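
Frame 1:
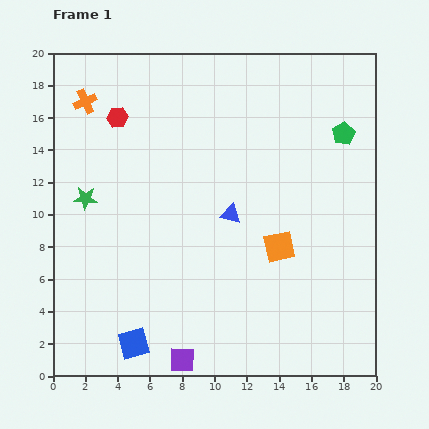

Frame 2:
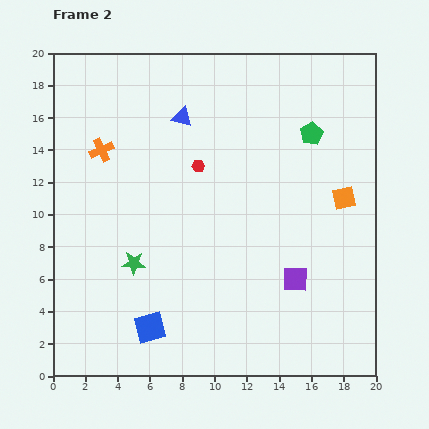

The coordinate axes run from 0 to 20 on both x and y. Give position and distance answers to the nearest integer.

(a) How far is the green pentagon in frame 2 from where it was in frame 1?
2

The green pentagon moved from (18, 15) to (16, 15), a distance of √(2² + 0²) ≈ 2.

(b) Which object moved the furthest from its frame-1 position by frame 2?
the purple square

(moved 9; next 7)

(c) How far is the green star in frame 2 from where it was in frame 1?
5

The green star moved from (2, 11) to (5, 7), a distance of √(3² + 4²) ≈ 5.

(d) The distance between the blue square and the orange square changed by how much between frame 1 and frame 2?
+3

Distance in frame 1: 11. Distance in frame 2: 14.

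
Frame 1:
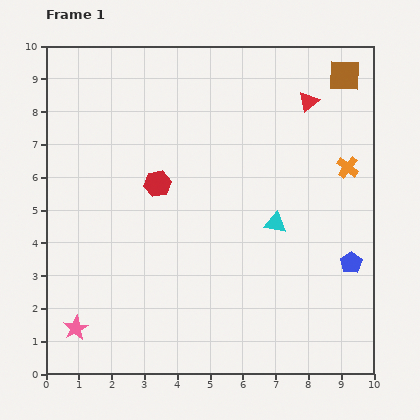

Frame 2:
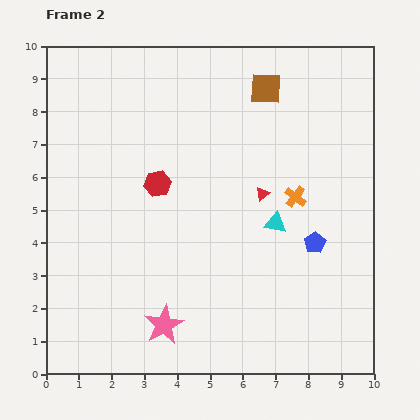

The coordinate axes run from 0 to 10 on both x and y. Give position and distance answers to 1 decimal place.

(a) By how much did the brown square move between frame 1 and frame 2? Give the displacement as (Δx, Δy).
(-2.4, -0.4)

The brown square was at (9.1, 9.1) in frame 1 and (6.7, 8.7) in frame 2.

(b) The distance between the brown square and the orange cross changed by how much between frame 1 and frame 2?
+0.6

Distance in frame 1: 2.8. Distance in frame 2: 3.4.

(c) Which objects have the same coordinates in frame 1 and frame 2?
the red hexagon, the cyan triangle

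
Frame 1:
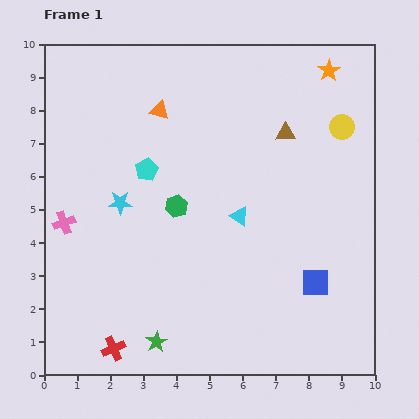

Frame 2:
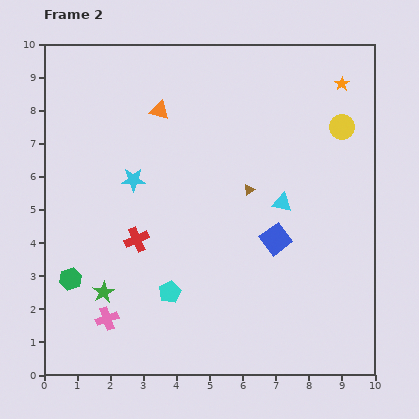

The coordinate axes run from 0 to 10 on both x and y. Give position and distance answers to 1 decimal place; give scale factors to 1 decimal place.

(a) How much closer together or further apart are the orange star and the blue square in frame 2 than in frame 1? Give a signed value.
-1.3

Distance in frame 1: 6.4. Distance in frame 2: 5.1.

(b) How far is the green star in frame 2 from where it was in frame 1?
2.2

The green star moved from (3.4, 1.0) to (1.8, 2.5), a distance of √(1.6² + 1.5²) ≈ 2.2.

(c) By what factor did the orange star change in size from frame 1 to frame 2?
0.6×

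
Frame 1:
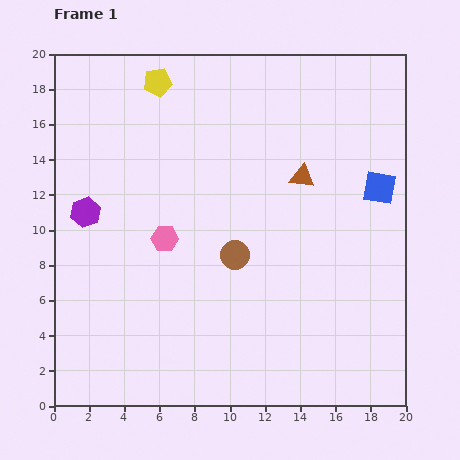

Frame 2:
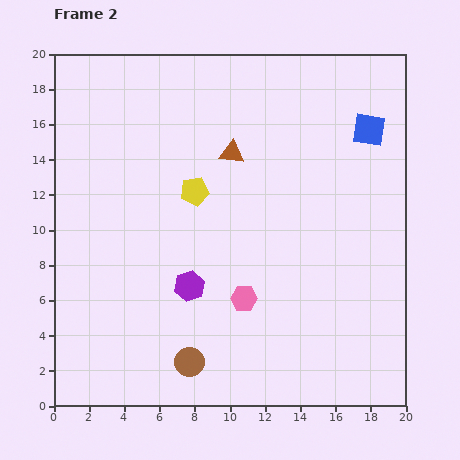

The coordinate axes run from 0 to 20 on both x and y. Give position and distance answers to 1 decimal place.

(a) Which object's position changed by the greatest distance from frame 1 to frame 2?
the purple hexagon

(moved 7.2; next 6.6)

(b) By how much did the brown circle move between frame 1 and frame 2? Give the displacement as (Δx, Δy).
(-2.6, -6.1)

The brown circle was at (10.3, 8.6) in frame 1 and (7.7, 2.5) in frame 2.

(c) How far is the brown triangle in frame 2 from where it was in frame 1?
4.2

The brown triangle moved from (14.1, 13.0) to (10.1, 14.4), a distance of √(4.0² + 1.4²) ≈ 4.2.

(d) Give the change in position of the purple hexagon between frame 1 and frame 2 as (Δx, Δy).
(5.9, -4.2)

The purple hexagon was at (1.8, 11.0) in frame 1 and (7.7, 6.8) in frame 2.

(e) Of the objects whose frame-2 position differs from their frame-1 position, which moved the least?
the blue square

(moved 3.4)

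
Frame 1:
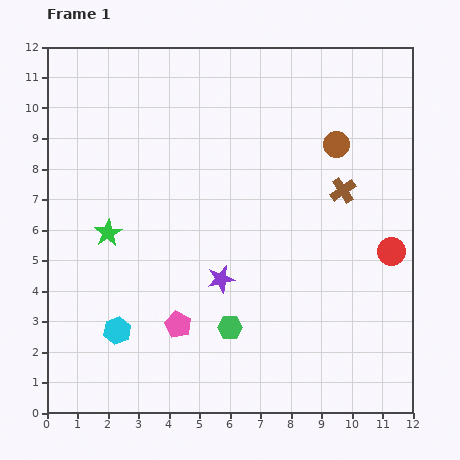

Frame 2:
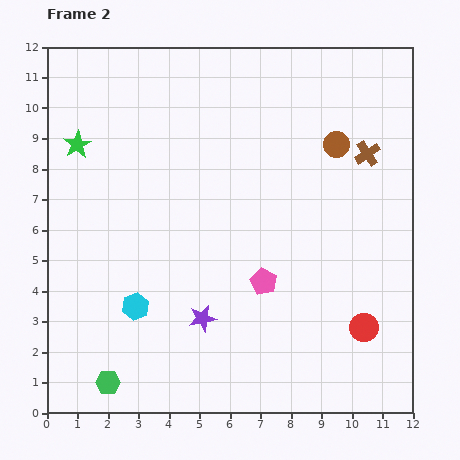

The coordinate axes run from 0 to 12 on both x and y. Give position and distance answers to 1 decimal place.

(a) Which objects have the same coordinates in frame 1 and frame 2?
the brown circle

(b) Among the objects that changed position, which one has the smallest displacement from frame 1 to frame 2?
the cyan hexagon

(moved 1.0)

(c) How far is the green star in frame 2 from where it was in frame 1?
3.1

The green star moved from (2.0, 5.9) to (1.0, 8.8), a distance of √(1.0² + 2.9²) ≈ 3.1.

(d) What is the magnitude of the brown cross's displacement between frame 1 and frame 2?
1.4

The brown cross moved from (9.7, 7.3) to (10.5, 8.5), a distance of √(0.8² + 1.2²) ≈ 1.4.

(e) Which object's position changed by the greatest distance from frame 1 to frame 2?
the green hexagon

(moved 4.4; next 3.1)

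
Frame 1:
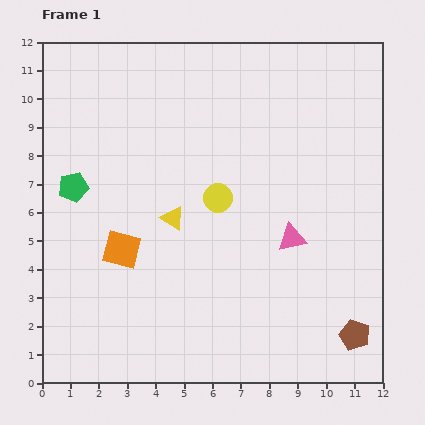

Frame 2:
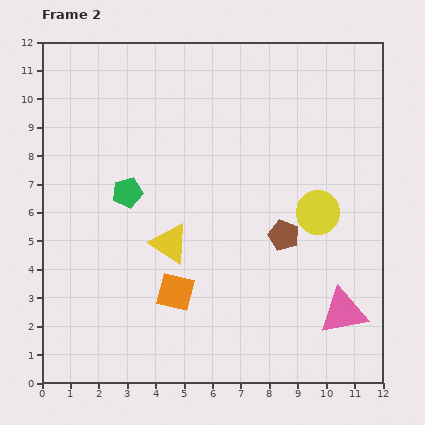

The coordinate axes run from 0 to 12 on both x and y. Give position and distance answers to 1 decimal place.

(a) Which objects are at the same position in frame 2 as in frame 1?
none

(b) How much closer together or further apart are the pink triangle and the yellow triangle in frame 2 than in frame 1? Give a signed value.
+2.3

Distance in frame 1: 4.3. Distance in frame 2: 6.6.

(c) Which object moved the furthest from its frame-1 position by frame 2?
the brown pentagon

(moved 4.3; next 3.5)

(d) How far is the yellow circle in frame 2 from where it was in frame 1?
3.5

The yellow circle moved from (6.2, 6.5) to (9.7, 6.0), a distance of √(3.5² + 0.5²) ≈ 3.5.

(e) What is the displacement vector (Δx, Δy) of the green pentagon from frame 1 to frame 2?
(1.9, -0.2)

The green pentagon was at (1.1, 6.9) in frame 1 and (3.0, 6.7) in frame 2.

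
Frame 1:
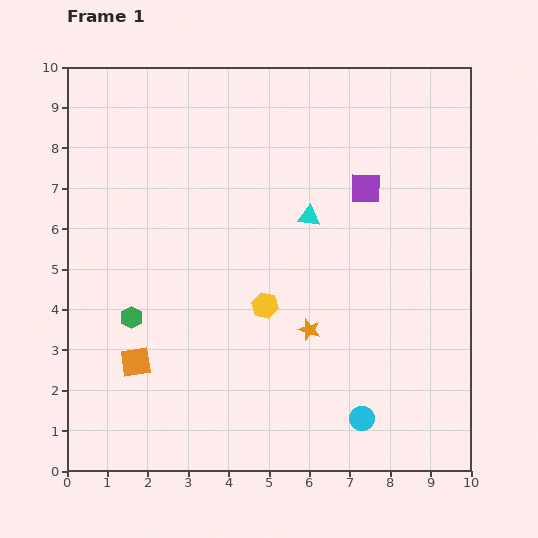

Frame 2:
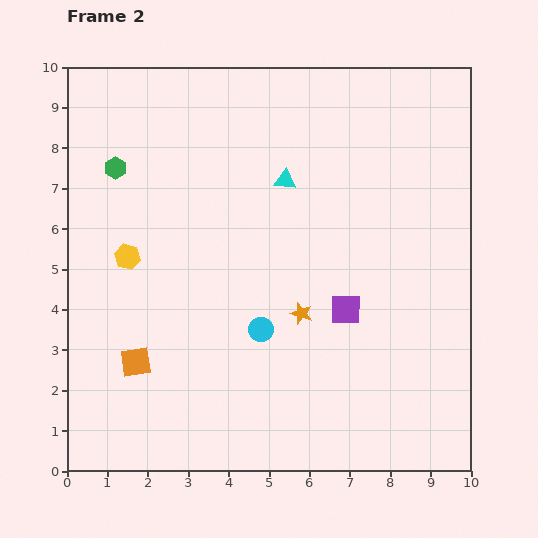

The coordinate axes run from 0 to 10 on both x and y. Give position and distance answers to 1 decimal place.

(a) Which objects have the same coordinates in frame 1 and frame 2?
the orange square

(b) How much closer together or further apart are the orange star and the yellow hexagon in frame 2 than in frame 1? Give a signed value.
+3.2

Distance in frame 1: 1.3. Distance in frame 2: 4.5.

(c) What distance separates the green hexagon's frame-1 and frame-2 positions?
3.7

The green hexagon moved from (1.6, 3.8) to (1.2, 7.5), a distance of √(0.4² + 3.7²) ≈ 3.7.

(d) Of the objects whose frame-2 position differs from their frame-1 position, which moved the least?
the orange star

(moved 0.4)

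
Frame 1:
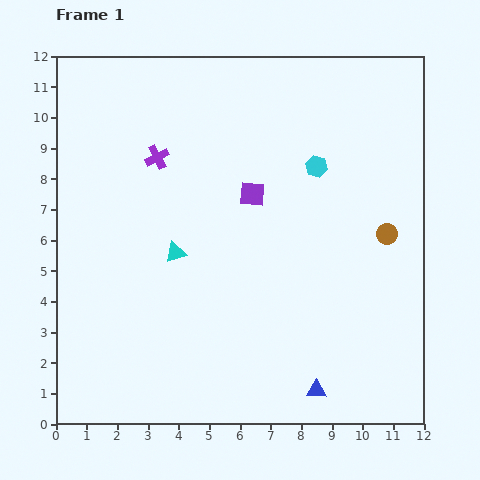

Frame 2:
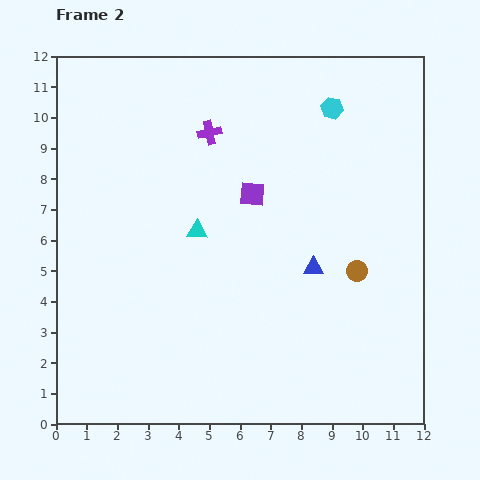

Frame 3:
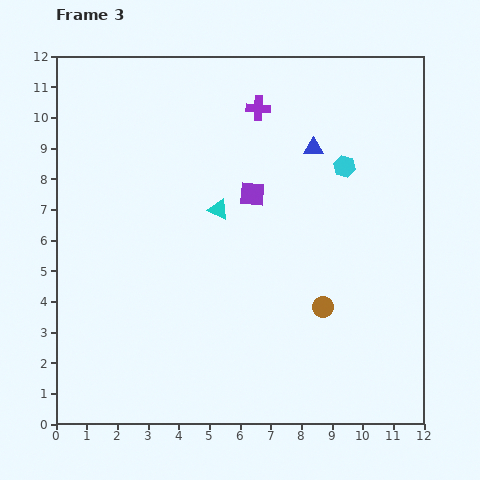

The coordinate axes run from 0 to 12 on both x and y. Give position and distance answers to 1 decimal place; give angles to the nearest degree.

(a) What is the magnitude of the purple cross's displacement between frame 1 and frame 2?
1.9

The purple cross moved from (3.3, 8.7) to (5.0, 9.5), a distance of √(1.7² + 0.8²) ≈ 1.9.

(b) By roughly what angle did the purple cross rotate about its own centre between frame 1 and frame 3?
30° clockwise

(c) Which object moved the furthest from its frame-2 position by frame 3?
the blue triangle

(moved 3.9; next 1.9)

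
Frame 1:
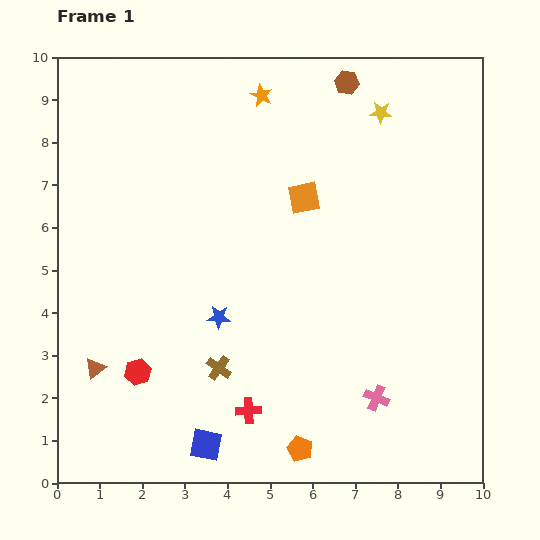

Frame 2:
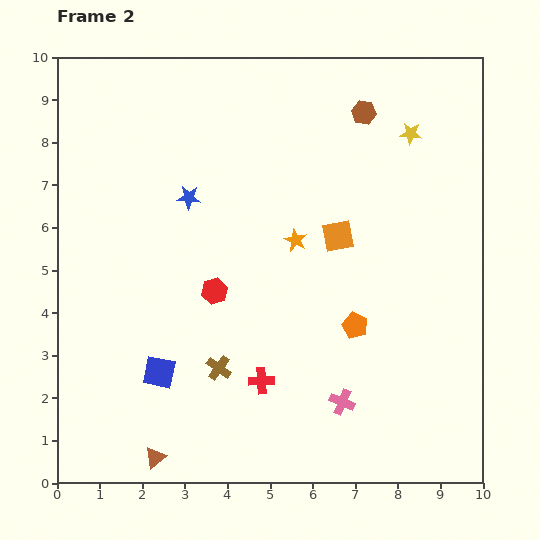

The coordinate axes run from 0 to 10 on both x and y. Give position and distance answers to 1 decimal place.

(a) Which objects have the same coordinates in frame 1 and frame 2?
the brown cross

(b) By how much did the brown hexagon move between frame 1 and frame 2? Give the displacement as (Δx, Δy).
(0.4, -0.7)

The brown hexagon was at (6.8, 9.4) in frame 1 and (7.2, 8.7) in frame 2.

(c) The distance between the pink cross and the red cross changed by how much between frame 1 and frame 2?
-1.0

Distance in frame 1: 3.0. Distance in frame 2: 2.0.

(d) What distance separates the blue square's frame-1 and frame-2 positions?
2.0

The blue square moved from (3.5, 0.9) to (2.4, 2.6), a distance of √(1.1² + 1.7²) ≈ 2.0.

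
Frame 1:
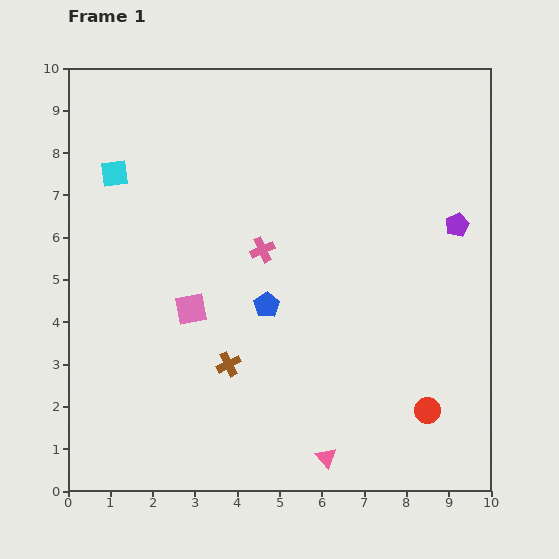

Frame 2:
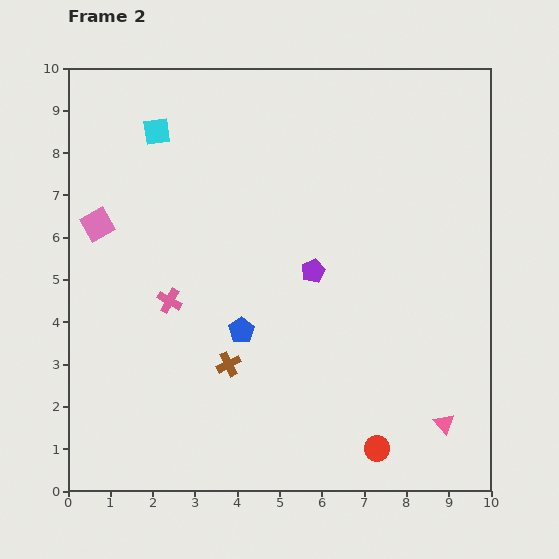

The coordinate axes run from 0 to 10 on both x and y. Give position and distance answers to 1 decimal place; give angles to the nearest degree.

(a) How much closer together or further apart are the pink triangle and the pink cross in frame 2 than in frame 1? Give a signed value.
+2.0

Distance in frame 1: 5.1. Distance in frame 2: 7.1.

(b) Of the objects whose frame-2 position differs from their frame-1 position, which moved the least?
the blue pentagon

(moved 0.8)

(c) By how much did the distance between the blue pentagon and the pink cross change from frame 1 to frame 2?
+0.5

Distance in frame 1: 1.3. Distance in frame 2: 1.8.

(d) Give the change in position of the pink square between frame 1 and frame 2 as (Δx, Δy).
(-2.2, 2.0)

The pink square was at (2.9, 4.3) in frame 1 and (0.7, 6.3) in frame 2.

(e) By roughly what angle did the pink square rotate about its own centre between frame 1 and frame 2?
18° counter-clockwise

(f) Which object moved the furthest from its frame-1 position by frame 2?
the purple pentagon

(moved 3.6; next 3.0)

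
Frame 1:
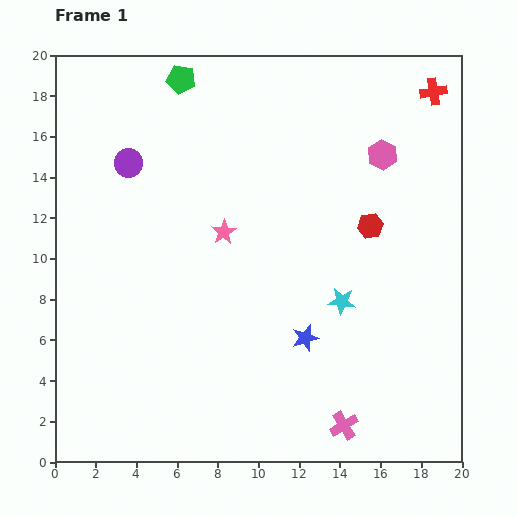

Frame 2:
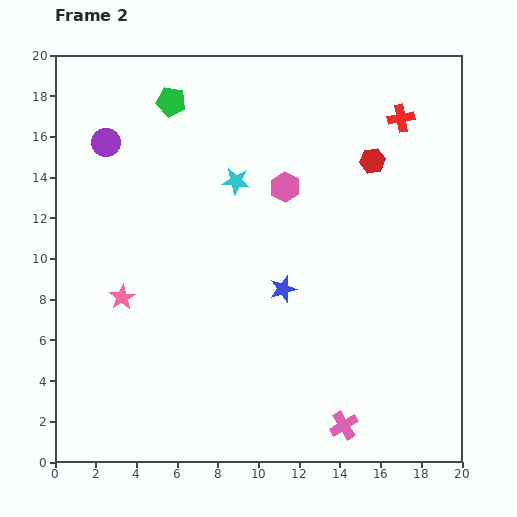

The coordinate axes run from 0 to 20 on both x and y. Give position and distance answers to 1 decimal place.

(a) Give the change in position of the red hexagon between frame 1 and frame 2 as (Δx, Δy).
(0.1, 3.2)

The red hexagon was at (15.5, 11.6) in frame 1 and (15.6, 14.8) in frame 2.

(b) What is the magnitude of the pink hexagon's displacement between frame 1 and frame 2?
5.1

The pink hexagon moved from (16.1, 15.1) to (11.3, 13.5), a distance of √(4.8² + 1.6²) ≈ 5.1.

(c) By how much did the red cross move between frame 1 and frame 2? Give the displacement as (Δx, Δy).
(-1.6, -1.3)

The red cross was at (18.6, 18.2) in frame 1 and (17.0, 16.9) in frame 2.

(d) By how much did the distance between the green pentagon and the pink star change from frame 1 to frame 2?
+2.1

Distance in frame 1: 7.8. Distance in frame 2: 9.9.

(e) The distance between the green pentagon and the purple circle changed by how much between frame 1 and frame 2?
-1.1

Distance in frame 1: 4.9. Distance in frame 2: 3.8.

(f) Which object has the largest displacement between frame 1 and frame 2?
the cyan star

(moved 7.9; next 5.9)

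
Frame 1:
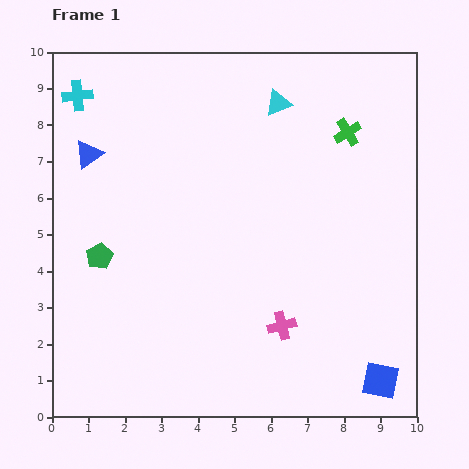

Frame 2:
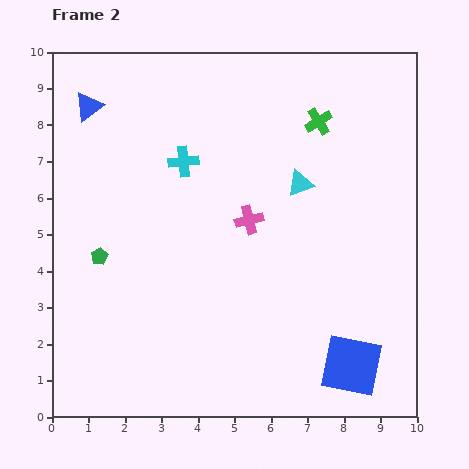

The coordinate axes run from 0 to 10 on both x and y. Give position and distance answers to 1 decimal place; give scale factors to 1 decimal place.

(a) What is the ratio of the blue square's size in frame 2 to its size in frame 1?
1.6×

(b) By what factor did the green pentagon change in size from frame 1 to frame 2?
0.6×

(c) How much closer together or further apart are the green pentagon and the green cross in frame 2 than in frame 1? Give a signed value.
-0.6

Distance in frame 1: 7.6. Distance in frame 2: 7.0.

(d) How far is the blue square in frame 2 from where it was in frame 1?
0.9

The blue square moved from (9.0, 1.0) to (8.2, 1.4), a distance of √(0.8² + 0.4²) ≈ 0.9.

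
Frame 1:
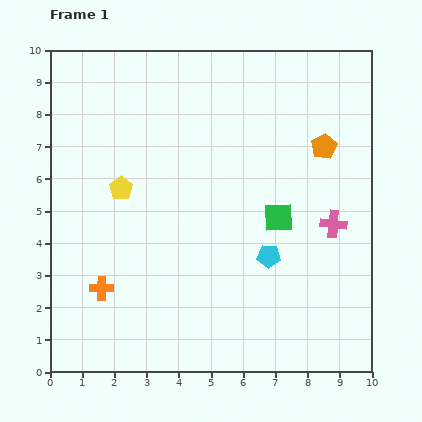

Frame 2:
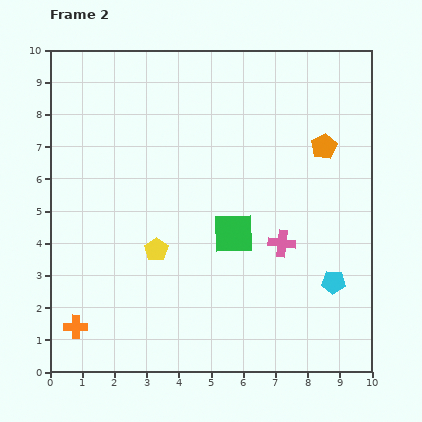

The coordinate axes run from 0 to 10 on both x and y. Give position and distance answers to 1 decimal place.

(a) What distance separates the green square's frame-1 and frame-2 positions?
1.5

The green square moved from (7.1, 4.8) to (5.7, 4.3), a distance of √(1.4² + 0.5²) ≈ 1.5.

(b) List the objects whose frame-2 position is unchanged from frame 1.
the orange pentagon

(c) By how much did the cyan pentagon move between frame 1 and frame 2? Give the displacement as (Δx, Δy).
(2.0, -0.8)

The cyan pentagon was at (6.8, 3.6) in frame 1 and (8.8, 2.8) in frame 2.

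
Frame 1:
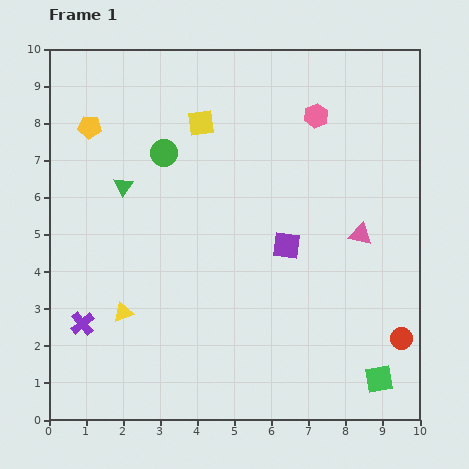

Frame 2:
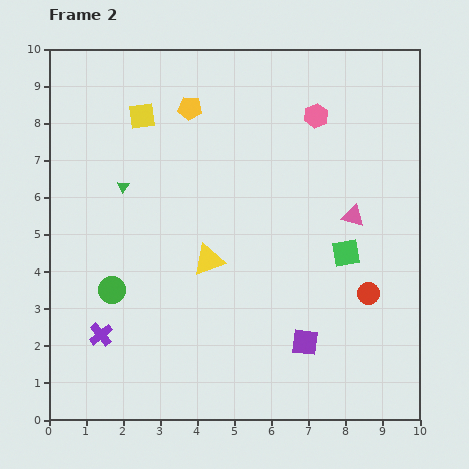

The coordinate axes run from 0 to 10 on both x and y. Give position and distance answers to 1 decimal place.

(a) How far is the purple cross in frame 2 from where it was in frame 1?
0.6

The purple cross moved from (0.9, 2.6) to (1.4, 2.3), a distance of √(0.5² + 0.3²) ≈ 0.6.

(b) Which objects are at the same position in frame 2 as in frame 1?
the pink hexagon, the green triangle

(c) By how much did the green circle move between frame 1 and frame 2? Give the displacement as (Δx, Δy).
(-1.4, -3.7)

The green circle was at (3.1, 7.2) in frame 1 and (1.7, 3.5) in frame 2.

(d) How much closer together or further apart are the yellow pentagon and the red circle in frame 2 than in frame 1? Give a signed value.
-3.3

Distance in frame 1: 10.2. Distance in frame 2: 6.9.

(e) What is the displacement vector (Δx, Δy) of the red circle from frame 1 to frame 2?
(-0.9, 1.2)

The red circle was at (9.5, 2.2) in frame 1 and (8.6, 3.4) in frame 2.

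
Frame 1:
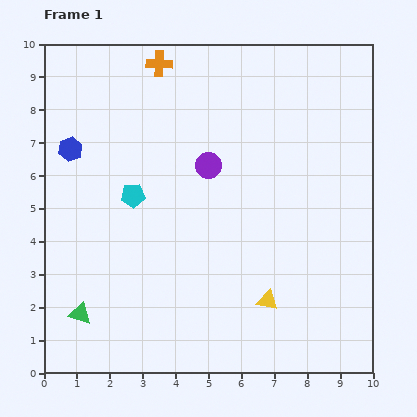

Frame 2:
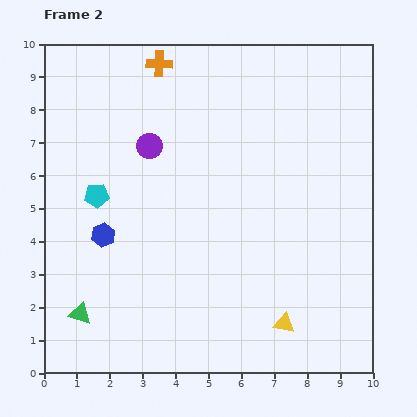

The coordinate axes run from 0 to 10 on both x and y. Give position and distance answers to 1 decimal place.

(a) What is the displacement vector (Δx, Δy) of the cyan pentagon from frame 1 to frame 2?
(-1.1, 0.0)

The cyan pentagon was at (2.7, 5.4) in frame 1 and (1.6, 5.4) in frame 2.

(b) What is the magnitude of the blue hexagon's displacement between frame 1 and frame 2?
2.8

The blue hexagon moved from (0.8, 6.8) to (1.8, 4.2), a distance of √(1.0² + 2.6²) ≈ 2.8.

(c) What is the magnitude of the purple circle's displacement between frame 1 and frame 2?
1.9

The purple circle moved from (5.0, 6.3) to (3.2, 6.9), a distance of √(1.8² + 0.6²) ≈ 1.9.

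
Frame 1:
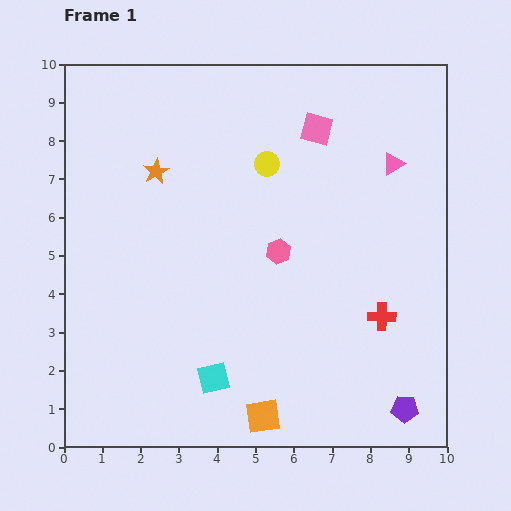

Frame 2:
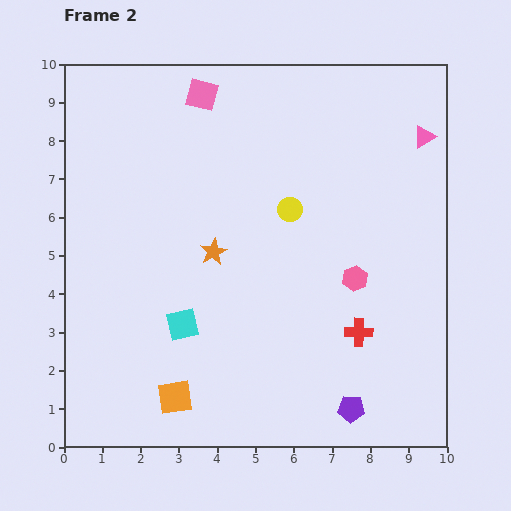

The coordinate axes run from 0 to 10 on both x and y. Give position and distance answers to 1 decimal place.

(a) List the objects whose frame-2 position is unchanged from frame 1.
none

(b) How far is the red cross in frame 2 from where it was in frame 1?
0.7

The red cross moved from (8.3, 3.4) to (7.7, 3.0), a distance of √(0.6² + 0.4²) ≈ 0.7.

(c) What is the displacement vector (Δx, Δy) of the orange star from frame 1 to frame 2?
(1.5, -2.1)

The orange star was at (2.4, 7.2) in frame 1 and (3.9, 5.1) in frame 2.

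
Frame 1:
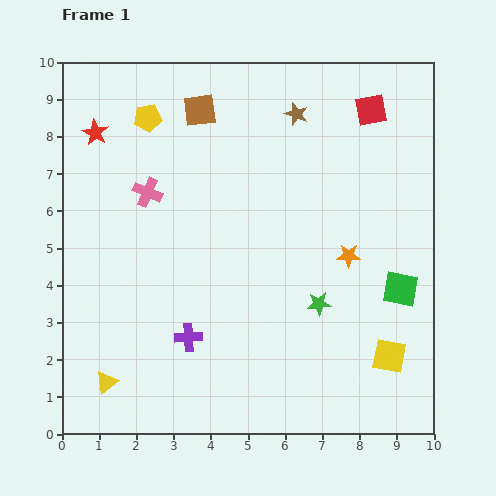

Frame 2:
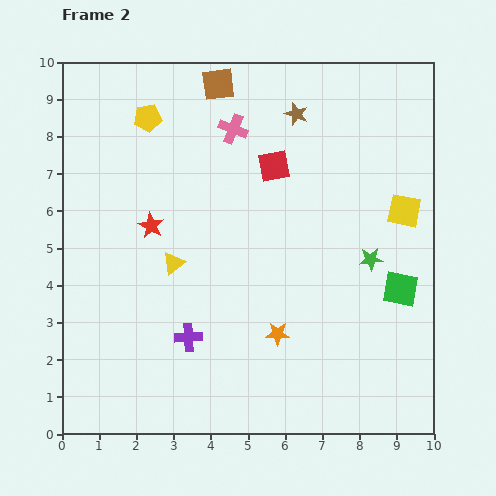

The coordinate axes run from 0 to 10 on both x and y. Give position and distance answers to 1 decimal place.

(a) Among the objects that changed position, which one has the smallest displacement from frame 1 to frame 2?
the brown square

(moved 0.9)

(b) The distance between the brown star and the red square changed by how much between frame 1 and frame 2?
-0.5

Distance in frame 1: 2.0. Distance in frame 2: 1.5.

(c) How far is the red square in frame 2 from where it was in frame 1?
3.0

The red square moved from (8.3, 8.7) to (5.7, 7.2), a distance of √(2.6² + 1.5²) ≈ 3.0.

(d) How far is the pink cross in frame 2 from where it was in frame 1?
2.9

The pink cross moved from (2.3, 6.5) to (4.6, 8.2), a distance of √(2.3² + 1.7²) ≈ 2.9.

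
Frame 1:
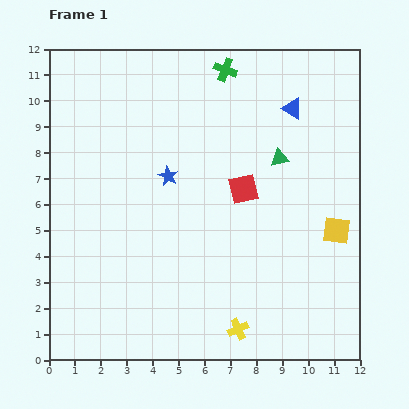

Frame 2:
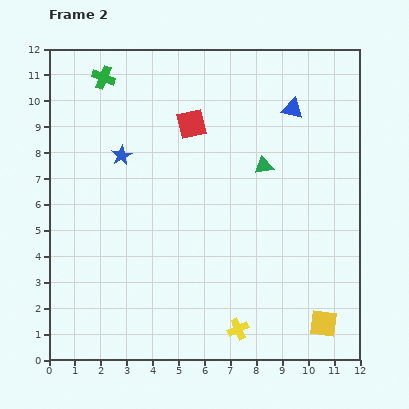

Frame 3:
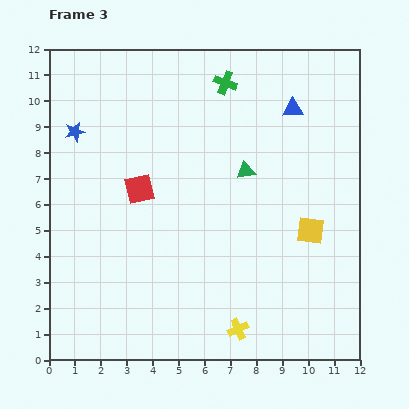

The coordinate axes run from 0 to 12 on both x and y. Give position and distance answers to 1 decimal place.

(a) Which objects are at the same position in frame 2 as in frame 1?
the yellow cross, the blue triangle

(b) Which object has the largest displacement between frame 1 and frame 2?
the green cross

(moved 4.7; next 3.6)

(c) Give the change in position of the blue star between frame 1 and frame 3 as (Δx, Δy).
(-3.6, 1.7)

The blue star was at (4.6, 7.1) in frame 1 and (1.0, 8.8) in frame 3.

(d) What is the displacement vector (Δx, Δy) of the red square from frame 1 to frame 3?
(-4.0, 0.0)

The red square was at (7.5, 6.6) in frame 1 and (3.5, 6.6) in frame 3.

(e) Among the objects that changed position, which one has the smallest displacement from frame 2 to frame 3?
the green triangle

(moved 0.7)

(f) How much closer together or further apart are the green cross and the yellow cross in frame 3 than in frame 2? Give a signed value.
-1.5

Distance in frame 2: 11.0. Distance in frame 3: 9.5.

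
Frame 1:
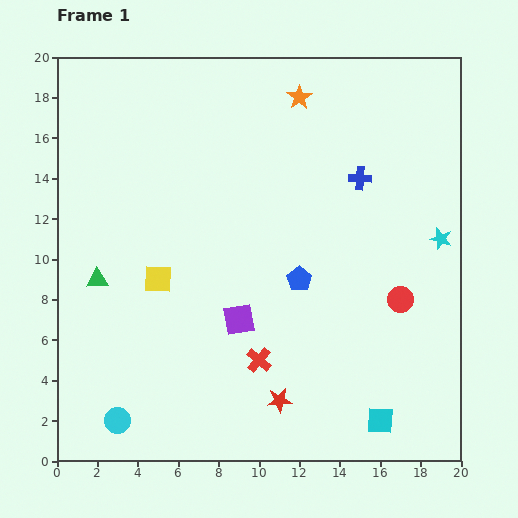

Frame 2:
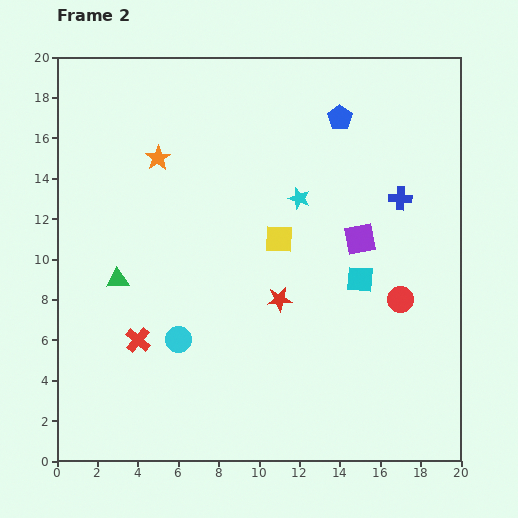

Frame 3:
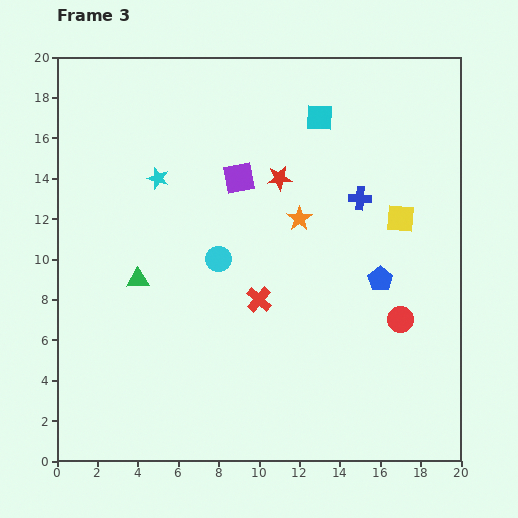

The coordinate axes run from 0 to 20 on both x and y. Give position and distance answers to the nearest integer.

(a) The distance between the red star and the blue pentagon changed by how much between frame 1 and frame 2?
+3

Distance in frame 1: 6. Distance in frame 2: 9.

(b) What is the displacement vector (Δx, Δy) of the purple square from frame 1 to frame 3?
(0, 7)

The purple square was at (9, 7) in frame 1 and (9, 14) in frame 3.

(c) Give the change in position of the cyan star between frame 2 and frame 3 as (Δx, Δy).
(-7, 1)

The cyan star was at (12, 13) in frame 2 and (5, 14) in frame 3.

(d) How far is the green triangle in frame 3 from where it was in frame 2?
1

The green triangle moved from (3, 9) to (4, 9), a distance of √(1² + 0²) ≈ 1.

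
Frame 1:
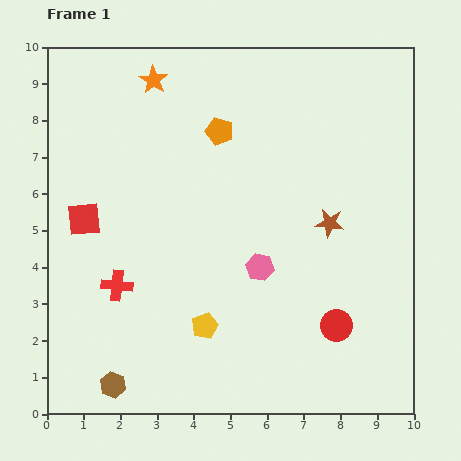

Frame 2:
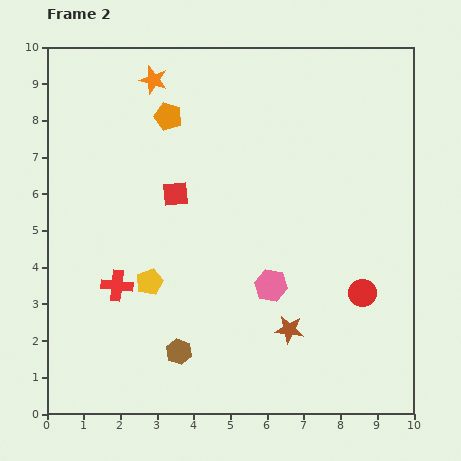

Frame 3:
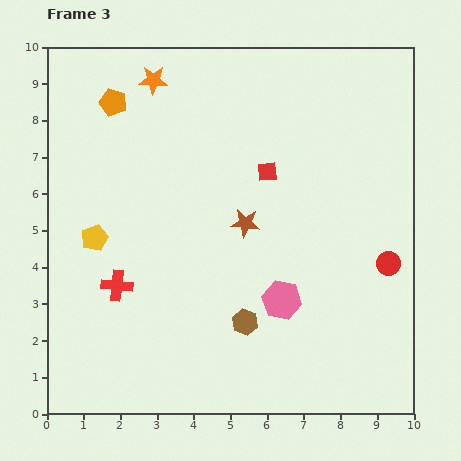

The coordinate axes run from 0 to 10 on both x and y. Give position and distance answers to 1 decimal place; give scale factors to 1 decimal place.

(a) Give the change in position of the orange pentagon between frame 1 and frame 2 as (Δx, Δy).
(-1.4, 0.4)

The orange pentagon was at (4.7, 7.7) in frame 1 and (3.3, 8.1) in frame 2.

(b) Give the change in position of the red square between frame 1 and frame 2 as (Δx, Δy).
(2.5, 0.7)

The red square was at (1.0, 5.3) in frame 1 and (3.5, 6.0) in frame 2.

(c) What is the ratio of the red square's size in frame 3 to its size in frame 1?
0.6×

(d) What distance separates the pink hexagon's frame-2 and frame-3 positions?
0.5

The pink hexagon moved from (6.1, 3.5) to (6.4, 3.1), a distance of √(0.3² + 0.4²) ≈ 0.5.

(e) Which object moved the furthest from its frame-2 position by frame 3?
the brown star

(moved 3.1; next 2.6)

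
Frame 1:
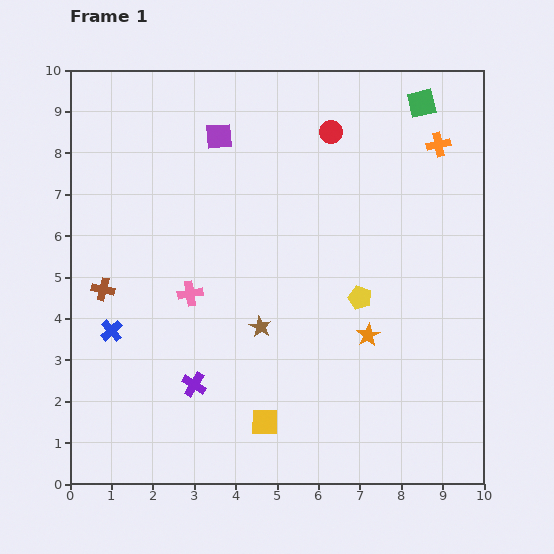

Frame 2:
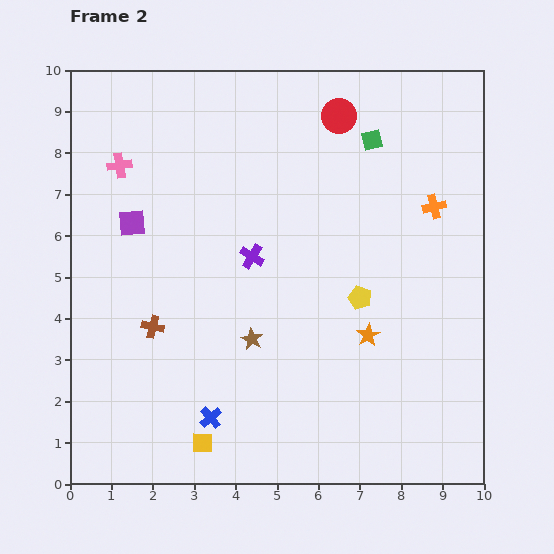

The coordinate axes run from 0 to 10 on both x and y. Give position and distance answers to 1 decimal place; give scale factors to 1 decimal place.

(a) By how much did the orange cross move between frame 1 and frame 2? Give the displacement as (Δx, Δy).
(-0.1, -1.5)

The orange cross was at (8.9, 8.2) in frame 1 and (8.8, 6.7) in frame 2.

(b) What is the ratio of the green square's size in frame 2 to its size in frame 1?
0.7×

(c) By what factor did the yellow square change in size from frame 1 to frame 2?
0.7×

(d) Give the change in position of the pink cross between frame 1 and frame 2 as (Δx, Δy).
(-1.7, 3.1)

The pink cross was at (2.9, 4.6) in frame 1 and (1.2, 7.7) in frame 2.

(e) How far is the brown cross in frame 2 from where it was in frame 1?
1.5

The brown cross moved from (0.8, 4.7) to (2.0, 3.8), a distance of √(1.2² + 0.9²) ≈ 1.5.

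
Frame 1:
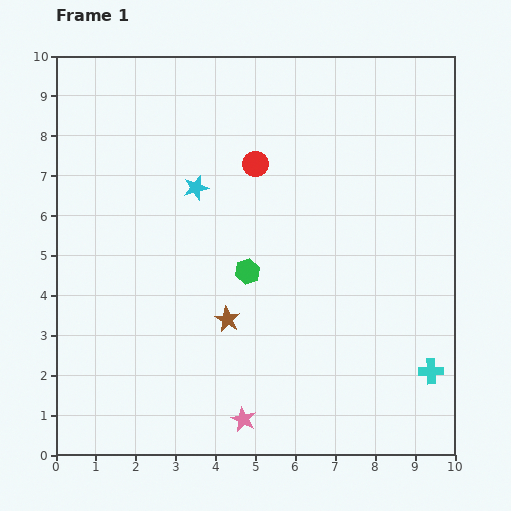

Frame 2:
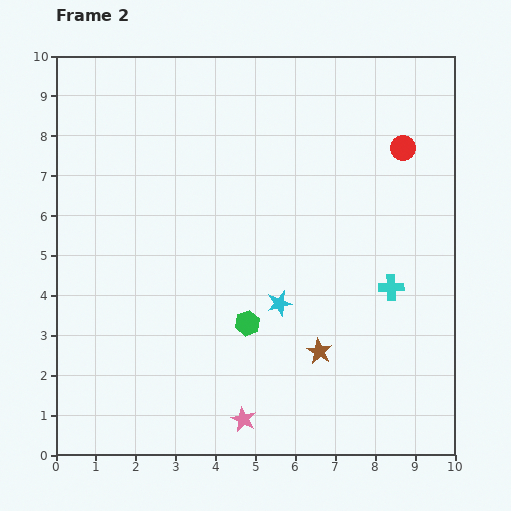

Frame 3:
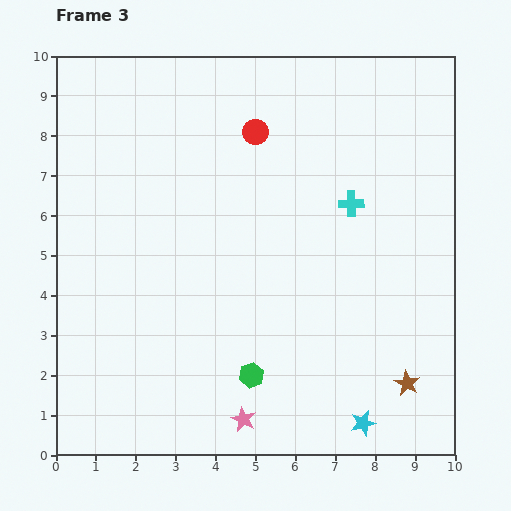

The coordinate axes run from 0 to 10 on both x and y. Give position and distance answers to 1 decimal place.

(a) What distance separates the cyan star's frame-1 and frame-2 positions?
3.6

The cyan star moved from (3.5, 6.7) to (5.6, 3.8), a distance of √(2.1² + 2.9²) ≈ 3.6.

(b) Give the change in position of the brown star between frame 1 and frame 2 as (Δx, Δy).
(2.3, -0.8)

The brown star was at (4.3, 3.4) in frame 1 and (6.6, 2.6) in frame 2.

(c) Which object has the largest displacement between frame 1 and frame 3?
the cyan star

(moved 7.2; next 4.8)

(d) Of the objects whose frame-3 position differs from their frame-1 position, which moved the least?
the red circle

(moved 0.8)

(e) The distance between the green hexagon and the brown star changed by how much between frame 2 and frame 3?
+2.0

Distance in frame 2: 1.9. Distance in frame 3: 3.9.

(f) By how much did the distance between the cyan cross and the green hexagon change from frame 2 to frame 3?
+1.3

Distance in frame 2: 3.7. Distance in frame 3: 5.0.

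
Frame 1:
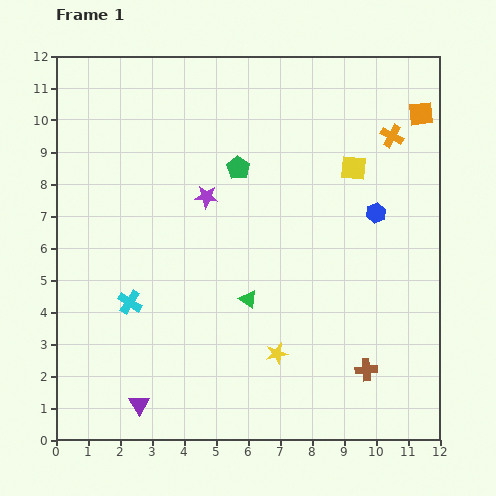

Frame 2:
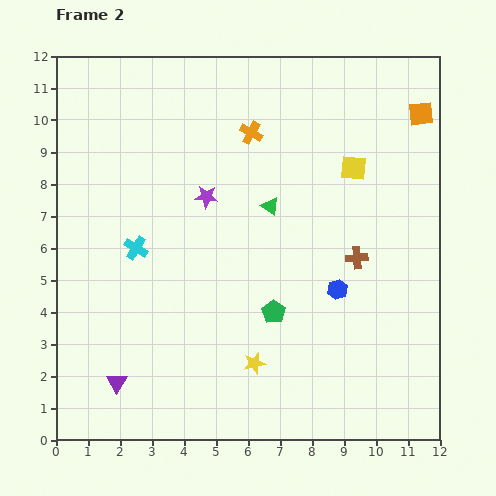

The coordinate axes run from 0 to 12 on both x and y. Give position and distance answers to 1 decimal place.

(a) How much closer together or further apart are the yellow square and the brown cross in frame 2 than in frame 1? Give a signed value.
-3.5

Distance in frame 1: 6.3. Distance in frame 2: 2.8.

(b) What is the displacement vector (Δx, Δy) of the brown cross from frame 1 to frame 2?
(-0.3, 3.5)

The brown cross was at (9.7, 2.2) in frame 1 and (9.4, 5.7) in frame 2.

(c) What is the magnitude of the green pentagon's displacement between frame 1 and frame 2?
4.6

The green pentagon moved from (5.7, 8.5) to (6.8, 4.0), a distance of √(1.1² + 4.5²) ≈ 4.6.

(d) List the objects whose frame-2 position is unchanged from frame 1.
the yellow square, the purple star, the orange square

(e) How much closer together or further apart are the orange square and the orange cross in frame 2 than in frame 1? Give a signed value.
+4.2

Distance in frame 1: 1.1. Distance in frame 2: 5.3.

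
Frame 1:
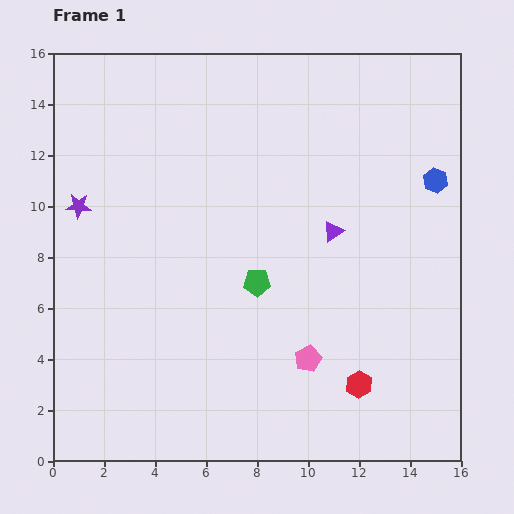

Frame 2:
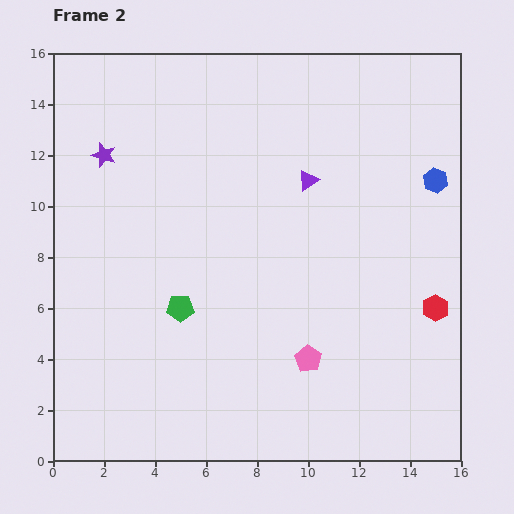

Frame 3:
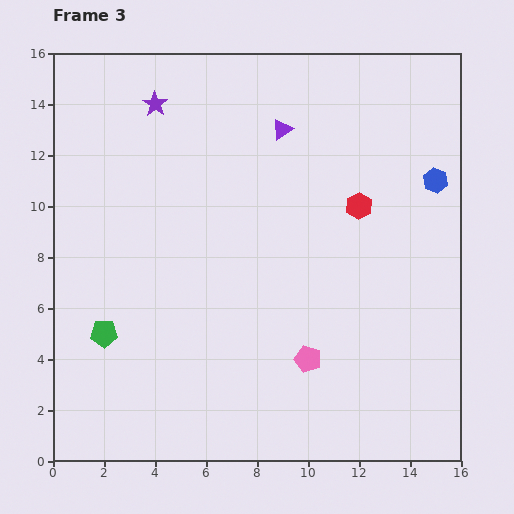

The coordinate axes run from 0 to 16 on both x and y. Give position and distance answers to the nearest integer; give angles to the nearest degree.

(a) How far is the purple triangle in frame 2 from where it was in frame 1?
2

The purple triangle moved from (11, 9) to (10, 11), a distance of √(1² + 2²) ≈ 2.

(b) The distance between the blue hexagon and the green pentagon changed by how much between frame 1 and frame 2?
+3

Distance in frame 1: 8. Distance in frame 2: 11.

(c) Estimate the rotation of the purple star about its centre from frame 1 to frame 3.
30° clockwise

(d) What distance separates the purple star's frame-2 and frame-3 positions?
3

The purple star moved from (2, 12) to (4, 14), a distance of √(2² + 2²) ≈ 3.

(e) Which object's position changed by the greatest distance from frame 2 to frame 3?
the red hexagon

(moved 5; next 3)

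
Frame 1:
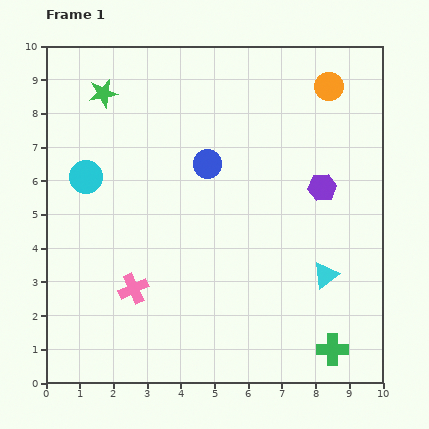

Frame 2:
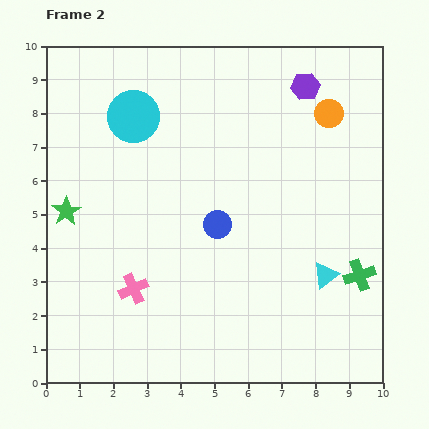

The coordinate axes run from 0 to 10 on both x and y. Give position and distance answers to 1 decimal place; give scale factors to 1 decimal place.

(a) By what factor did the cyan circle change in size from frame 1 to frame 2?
1.6×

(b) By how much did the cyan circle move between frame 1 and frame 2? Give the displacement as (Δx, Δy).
(1.4, 1.8)

The cyan circle was at (1.2, 6.1) in frame 1 and (2.6, 7.9) in frame 2.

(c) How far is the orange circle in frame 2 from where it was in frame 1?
0.8

The orange circle moved from (8.4, 8.8) to (8.4, 8.0), a distance of √(0.0² + 0.8²) ≈ 0.8.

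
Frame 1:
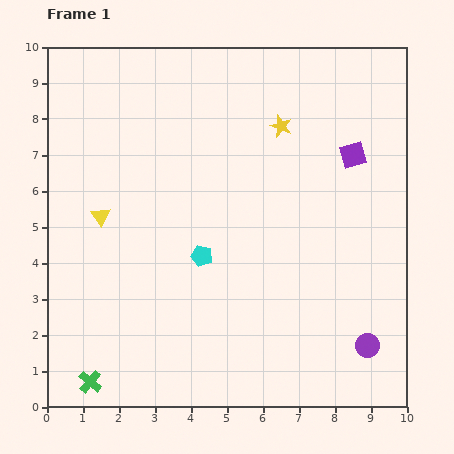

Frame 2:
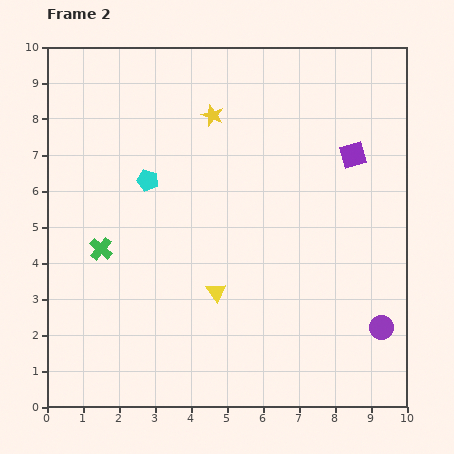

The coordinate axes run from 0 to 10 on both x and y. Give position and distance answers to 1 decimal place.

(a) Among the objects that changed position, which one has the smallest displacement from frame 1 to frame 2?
the purple circle

(moved 0.6)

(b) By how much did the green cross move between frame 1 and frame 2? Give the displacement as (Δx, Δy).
(0.3, 3.7)

The green cross was at (1.2, 0.7) in frame 1 and (1.5, 4.4) in frame 2.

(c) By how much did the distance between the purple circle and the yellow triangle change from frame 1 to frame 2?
-3.5

Distance in frame 1: 8.2. Distance in frame 2: 4.7.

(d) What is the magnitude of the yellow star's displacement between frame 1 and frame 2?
1.9

The yellow star moved from (6.5, 7.8) to (4.6, 8.1), a distance of √(1.9² + 0.3²) ≈ 1.9.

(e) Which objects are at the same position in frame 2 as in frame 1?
the purple square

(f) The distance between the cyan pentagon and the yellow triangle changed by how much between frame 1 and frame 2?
+0.6

Distance in frame 1: 3.0. Distance in frame 2: 3.6.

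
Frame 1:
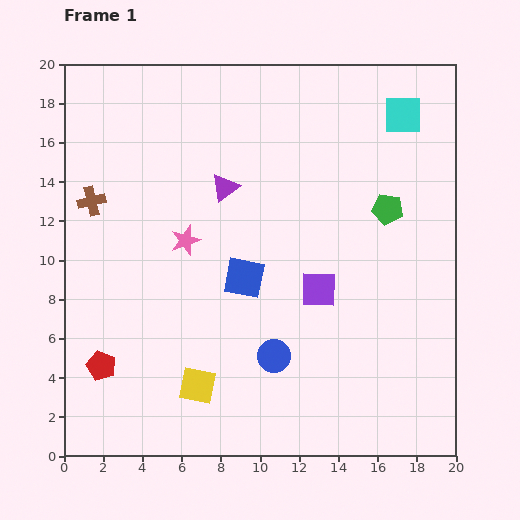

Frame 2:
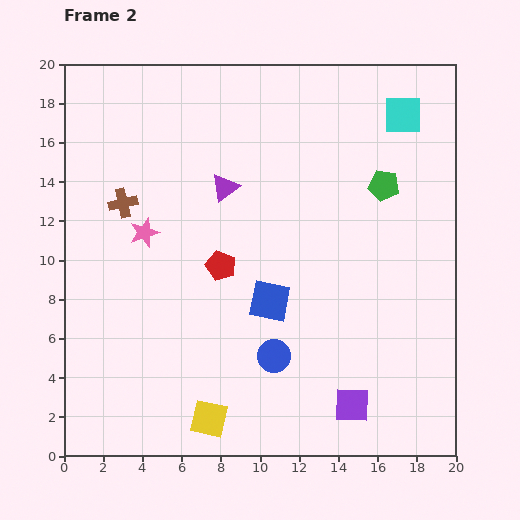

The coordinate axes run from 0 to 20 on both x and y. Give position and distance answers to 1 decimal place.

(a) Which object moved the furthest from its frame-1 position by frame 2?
the red pentagon

(moved 8.0; next 6.1)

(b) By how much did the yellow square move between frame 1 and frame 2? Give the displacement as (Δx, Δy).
(0.6, -1.7)

The yellow square was at (6.8, 3.6) in frame 1 and (7.4, 1.9) in frame 2.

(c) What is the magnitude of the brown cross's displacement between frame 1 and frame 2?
1.6

The brown cross moved from (1.4, 13.0) to (3.0, 12.9), a distance of √(1.6² + 0.1²) ≈ 1.6.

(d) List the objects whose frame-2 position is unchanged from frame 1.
the purple triangle, the blue circle, the cyan square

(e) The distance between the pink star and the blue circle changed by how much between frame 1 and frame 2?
+1.7

Distance in frame 1: 7.4. Distance in frame 2: 9.1.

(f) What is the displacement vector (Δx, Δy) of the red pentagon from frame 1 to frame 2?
(6.1, 5.1)

The red pentagon was at (1.9, 4.6) in frame 1 and (8.0, 9.7) in frame 2.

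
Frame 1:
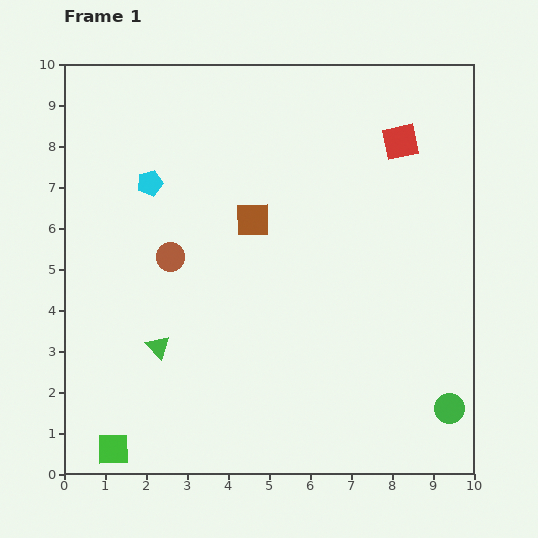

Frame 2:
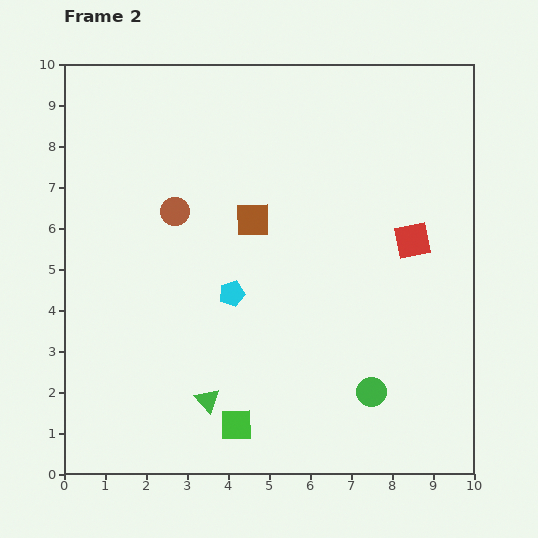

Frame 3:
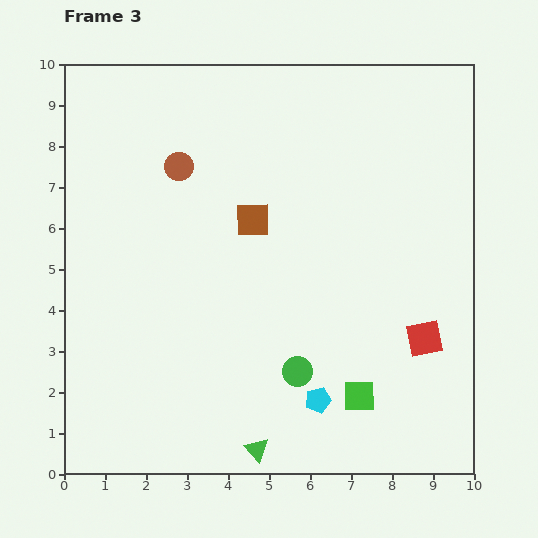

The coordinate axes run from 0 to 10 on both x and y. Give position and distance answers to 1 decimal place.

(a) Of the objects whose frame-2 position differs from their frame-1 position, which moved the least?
the brown circle

(moved 1.1)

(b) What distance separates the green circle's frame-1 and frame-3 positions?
3.8

The green circle moved from (9.4, 1.6) to (5.7, 2.5), a distance of √(3.7² + 0.9²) ≈ 3.8.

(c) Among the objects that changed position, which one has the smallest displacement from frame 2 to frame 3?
the brown circle

(moved 1.1)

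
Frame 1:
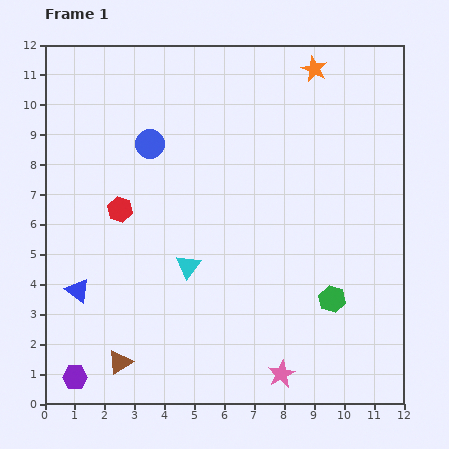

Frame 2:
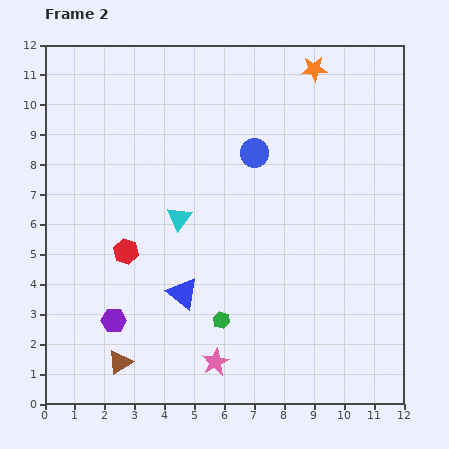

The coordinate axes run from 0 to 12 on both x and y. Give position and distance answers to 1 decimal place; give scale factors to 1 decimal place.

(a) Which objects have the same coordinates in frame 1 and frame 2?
the orange star, the brown triangle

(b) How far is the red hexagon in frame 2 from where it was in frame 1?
1.4

The red hexagon moved from (2.5, 6.5) to (2.7, 5.1), a distance of √(0.2² + 1.4²) ≈ 1.4.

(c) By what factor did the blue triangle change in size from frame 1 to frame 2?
1.3×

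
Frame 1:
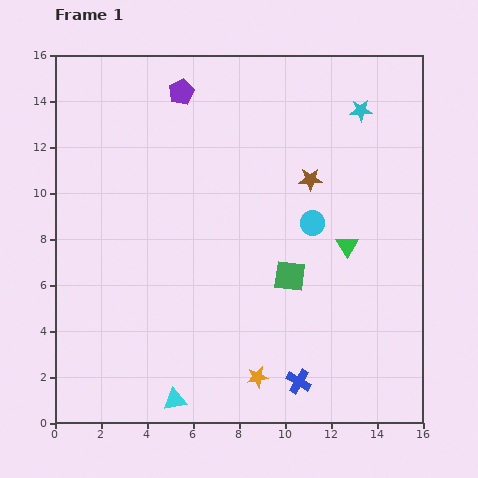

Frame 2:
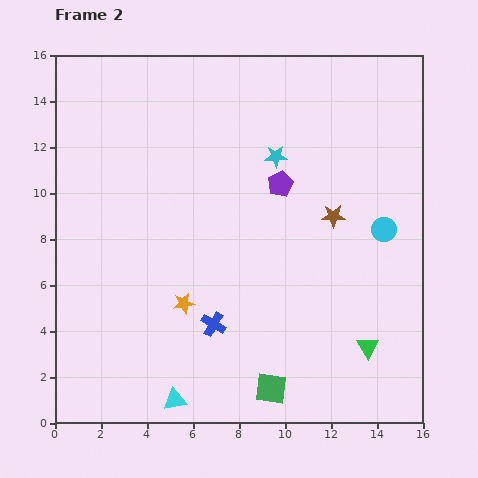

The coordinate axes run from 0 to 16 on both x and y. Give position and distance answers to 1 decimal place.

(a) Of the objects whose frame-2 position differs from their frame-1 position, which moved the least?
the brown star

(moved 1.9)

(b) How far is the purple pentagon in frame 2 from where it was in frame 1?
5.9

The purple pentagon moved from (5.5, 14.4) to (9.8, 10.4), a distance of √(4.3² + 4.0²) ≈ 5.9.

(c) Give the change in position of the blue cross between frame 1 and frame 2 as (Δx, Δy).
(-3.7, 2.5)

The blue cross was at (10.6, 1.8) in frame 1 and (6.9, 4.3) in frame 2.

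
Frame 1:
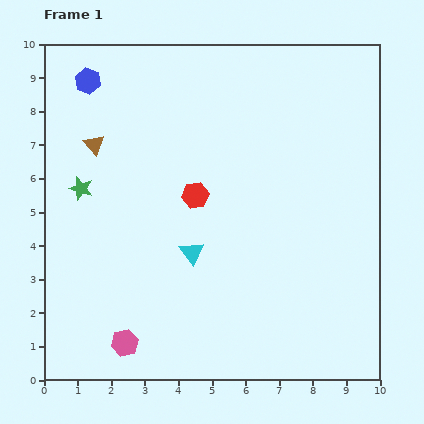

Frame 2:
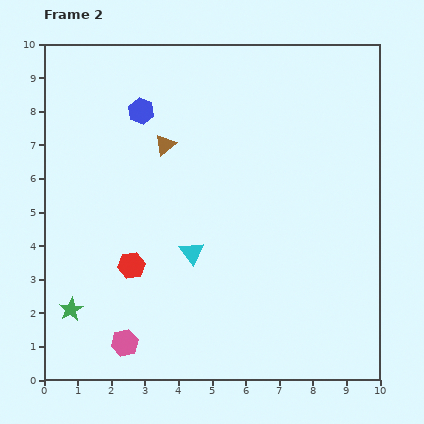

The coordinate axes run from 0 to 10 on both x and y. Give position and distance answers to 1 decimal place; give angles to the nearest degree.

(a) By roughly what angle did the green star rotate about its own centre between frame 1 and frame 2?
24° clockwise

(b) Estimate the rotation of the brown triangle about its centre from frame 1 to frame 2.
31° clockwise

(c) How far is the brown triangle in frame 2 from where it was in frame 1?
2.1

The brown triangle moved from (1.5, 7.0) to (3.6, 7.0), a distance of √(2.1² + 0.0²) ≈ 2.1.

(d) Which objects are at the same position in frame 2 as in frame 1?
the cyan triangle, the pink hexagon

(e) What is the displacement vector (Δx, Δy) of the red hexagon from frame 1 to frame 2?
(-1.9, -2.1)

The red hexagon was at (4.5, 5.5) in frame 1 and (2.6, 3.4) in frame 2.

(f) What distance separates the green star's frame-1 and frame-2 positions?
3.6

The green star moved from (1.1, 5.7) to (0.8, 2.1), a distance of √(0.3² + 3.6²) ≈ 3.6.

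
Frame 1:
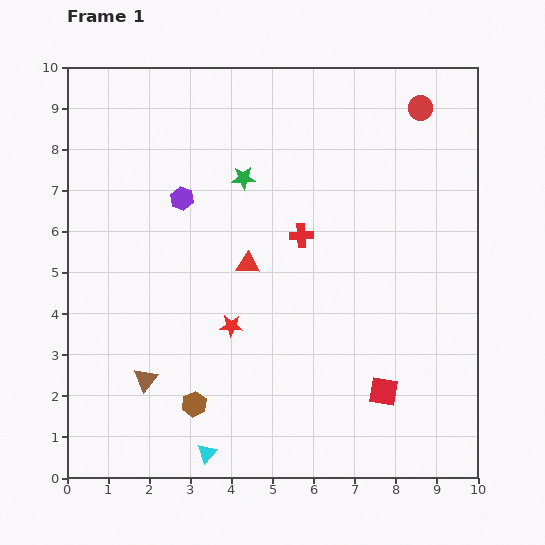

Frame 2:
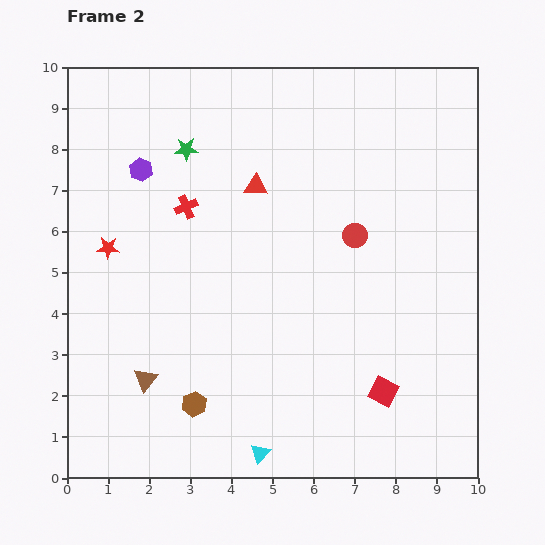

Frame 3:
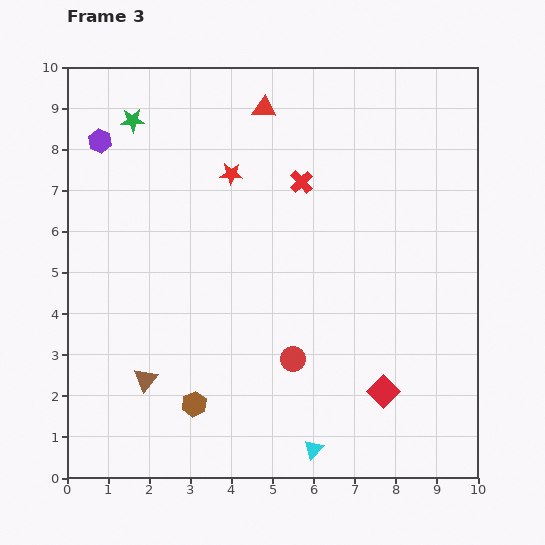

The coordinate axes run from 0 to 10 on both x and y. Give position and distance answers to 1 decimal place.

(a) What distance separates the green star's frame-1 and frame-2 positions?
1.6

The green star moved from (4.3, 7.3) to (2.9, 8.0), a distance of √(1.4² + 0.7²) ≈ 1.6.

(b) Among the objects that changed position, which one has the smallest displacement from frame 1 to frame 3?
the red cross

(moved 1.3)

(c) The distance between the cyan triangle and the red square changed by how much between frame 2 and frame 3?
-1.2

Distance in frame 2: 3.4. Distance in frame 3: 2.2.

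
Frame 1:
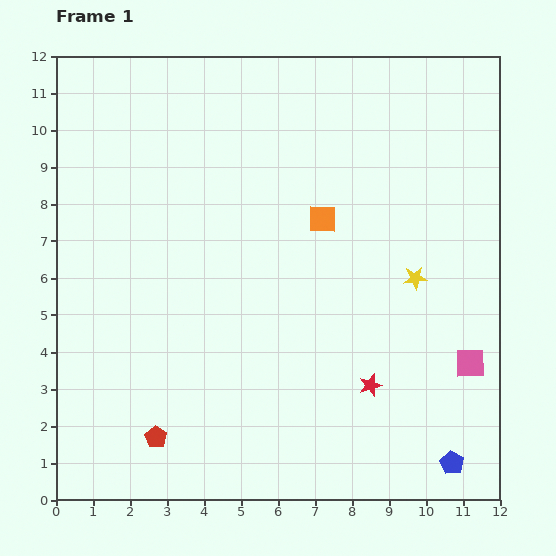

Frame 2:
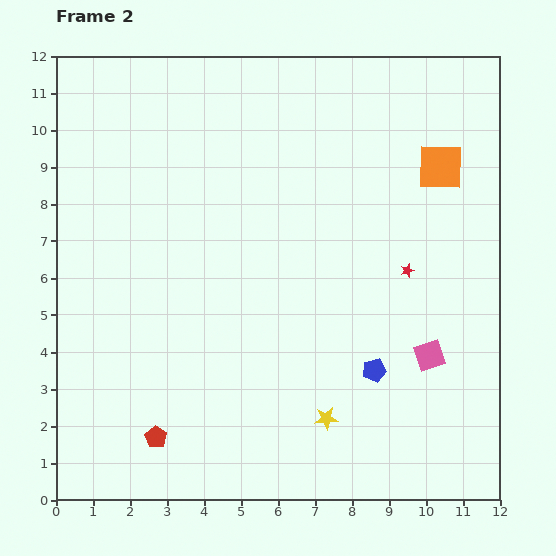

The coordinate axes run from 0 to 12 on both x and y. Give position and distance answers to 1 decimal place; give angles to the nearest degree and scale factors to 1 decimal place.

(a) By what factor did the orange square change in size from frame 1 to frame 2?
1.6×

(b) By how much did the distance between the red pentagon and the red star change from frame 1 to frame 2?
+2.2

Distance in frame 1: 6.0. Distance in frame 2: 8.2.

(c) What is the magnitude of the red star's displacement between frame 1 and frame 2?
3.3

The red star moved from (8.5, 3.1) to (9.5, 6.2), a distance of √(1.0² + 3.1²) ≈ 3.3.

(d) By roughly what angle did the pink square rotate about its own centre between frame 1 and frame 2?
18° counter-clockwise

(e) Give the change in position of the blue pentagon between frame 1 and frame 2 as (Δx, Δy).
(-2.1, 2.5)

The blue pentagon was at (10.7, 1.0) in frame 1 and (8.6, 3.5) in frame 2.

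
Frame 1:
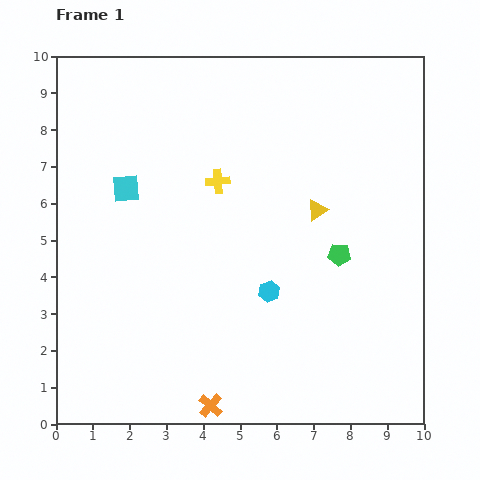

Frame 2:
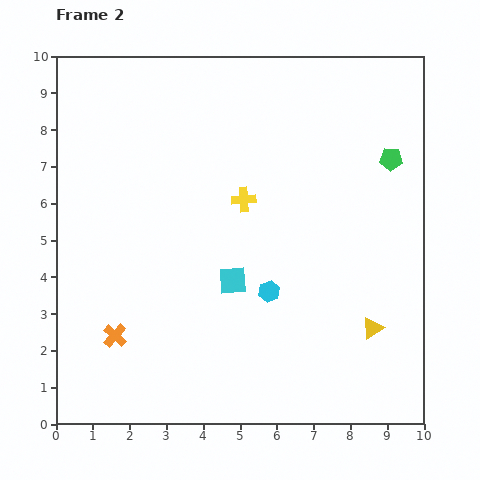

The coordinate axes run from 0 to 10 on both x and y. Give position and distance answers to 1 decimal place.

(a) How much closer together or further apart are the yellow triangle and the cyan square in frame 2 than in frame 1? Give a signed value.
-1.2

Distance in frame 1: 5.2. Distance in frame 2: 4.0.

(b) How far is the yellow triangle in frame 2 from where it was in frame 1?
3.5

The yellow triangle moved from (7.1, 5.8) to (8.6, 2.6), a distance of √(1.5² + 3.2²) ≈ 3.5.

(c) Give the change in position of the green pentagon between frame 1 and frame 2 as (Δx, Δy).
(1.4, 2.6)

The green pentagon was at (7.7, 4.6) in frame 1 and (9.1, 7.2) in frame 2.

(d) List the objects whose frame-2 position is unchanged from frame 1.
the cyan hexagon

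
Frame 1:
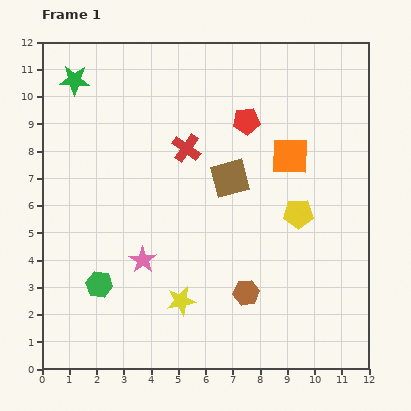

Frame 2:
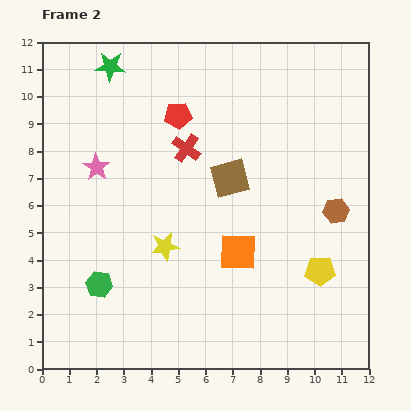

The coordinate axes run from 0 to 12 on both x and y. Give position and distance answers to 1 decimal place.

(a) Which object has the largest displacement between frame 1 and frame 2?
the brown hexagon

(moved 4.5; next 4.0)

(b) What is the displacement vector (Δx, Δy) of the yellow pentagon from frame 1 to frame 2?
(0.8, -2.1)

The yellow pentagon was at (9.4, 5.7) in frame 1 and (10.2, 3.6) in frame 2.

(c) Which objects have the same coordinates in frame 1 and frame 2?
the brown square, the red cross, the green hexagon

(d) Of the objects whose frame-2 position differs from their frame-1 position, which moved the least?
the green star

(moved 1.4)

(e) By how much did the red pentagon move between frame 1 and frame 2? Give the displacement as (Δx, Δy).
(-2.5, 0.2)

The red pentagon was at (7.5, 9.1) in frame 1 and (5.0, 9.3) in frame 2.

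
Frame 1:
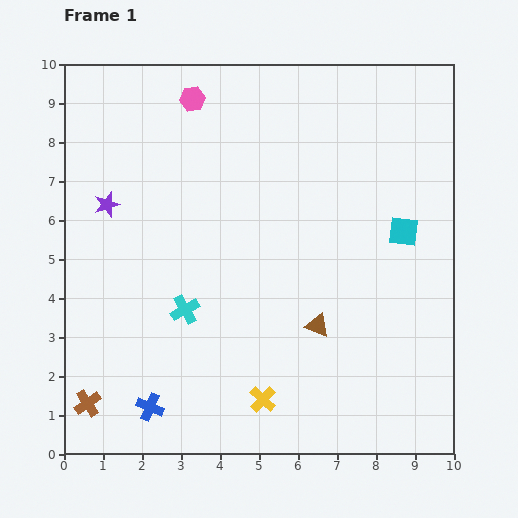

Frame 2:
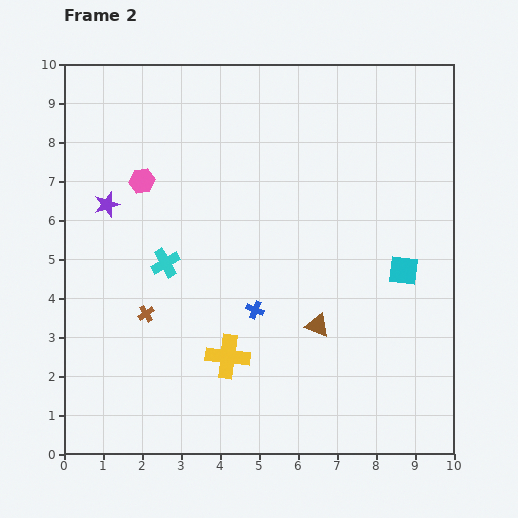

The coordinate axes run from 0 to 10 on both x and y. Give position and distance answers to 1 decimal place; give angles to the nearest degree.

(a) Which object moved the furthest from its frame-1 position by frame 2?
the blue cross

(moved 3.7; next 2.7)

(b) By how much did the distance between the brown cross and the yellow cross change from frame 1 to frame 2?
-2.1

Distance in frame 1: 4.5. Distance in frame 2: 2.4.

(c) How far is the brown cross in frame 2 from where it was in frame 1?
2.7

The brown cross moved from (0.6, 1.3) to (2.1, 3.6), a distance of √(1.5² + 2.3²) ≈ 2.7.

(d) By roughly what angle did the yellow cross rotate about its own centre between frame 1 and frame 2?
36° counter-clockwise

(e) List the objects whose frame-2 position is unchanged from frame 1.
the purple star, the brown triangle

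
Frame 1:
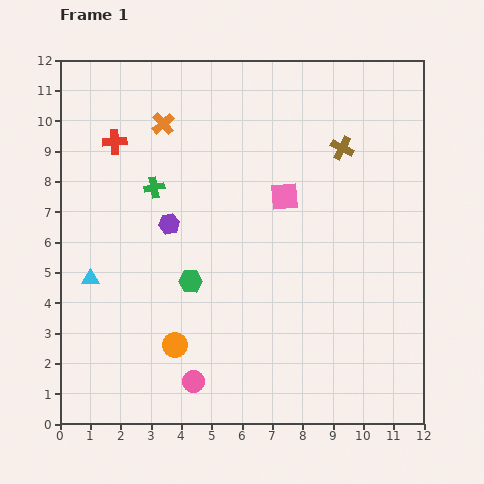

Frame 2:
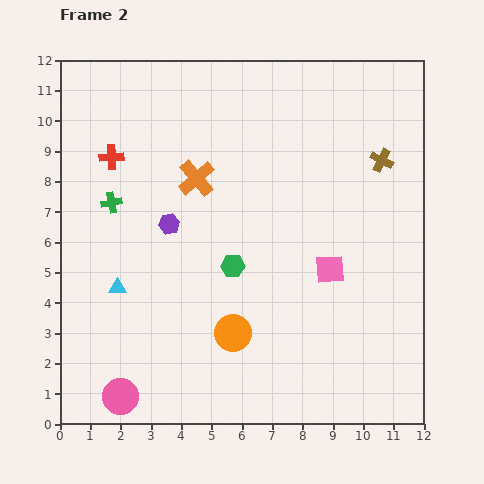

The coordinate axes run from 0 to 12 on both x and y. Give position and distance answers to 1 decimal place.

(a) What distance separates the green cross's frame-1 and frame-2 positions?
1.5

The green cross moved from (3.1, 7.8) to (1.7, 7.3), a distance of √(1.4² + 0.5²) ≈ 1.5.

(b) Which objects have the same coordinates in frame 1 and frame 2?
the purple hexagon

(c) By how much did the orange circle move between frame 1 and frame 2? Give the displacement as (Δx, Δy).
(1.9, 0.4)

The orange circle was at (3.8, 2.6) in frame 1 and (5.7, 3.0) in frame 2.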